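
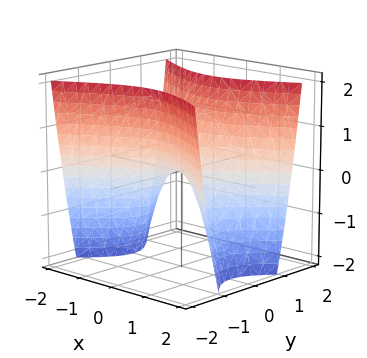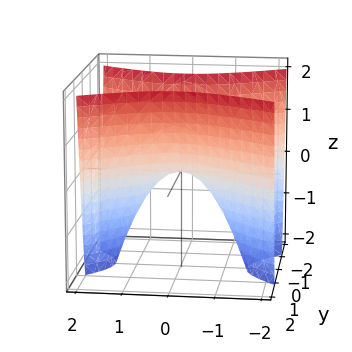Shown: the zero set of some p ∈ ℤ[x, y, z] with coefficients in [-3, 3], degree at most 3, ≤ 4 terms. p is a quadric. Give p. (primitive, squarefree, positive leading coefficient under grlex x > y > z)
1. Degree: a saddle surface; a quadric, so deg p = 2.
2. Symmetries: mirror symmetry y ↦ −y ⇒ only even powers of y; the x ↦ −x reflection is a symmetry, so x appears only in even powers.
3. Reading off the gridlines: it crosses the y-axis at the gridline y = 0; one z-axis crossing is at z = 0; it crosses the x-axis at the gridline x = 0.
4. Solving for integer coefficients yields p as stated.

x^2 - 2*y^2 + z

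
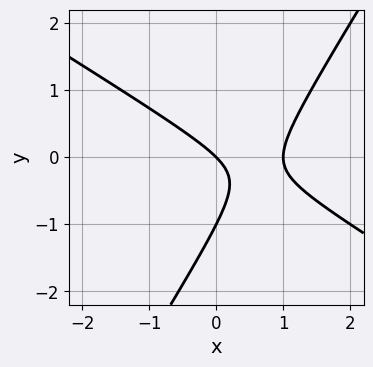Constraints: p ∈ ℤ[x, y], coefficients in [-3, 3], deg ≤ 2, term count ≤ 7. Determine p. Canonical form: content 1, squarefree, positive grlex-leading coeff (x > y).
1. The degree is 2 — no degree-1 curve has this shape.
2. From the axis intercepts and sections: among the integer gridlines, it crosses the x-axis at x ∈ {0, 1}; the y-axis gridline crossings are at y ∈ {-1, 0}.
3. Assembling these constraints gives the stated polynomial.

x^2 + x*y - y^2 - x - y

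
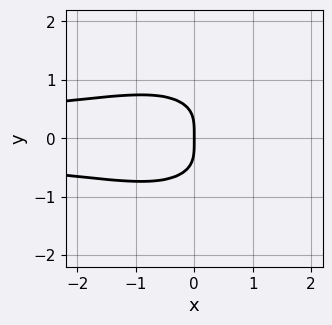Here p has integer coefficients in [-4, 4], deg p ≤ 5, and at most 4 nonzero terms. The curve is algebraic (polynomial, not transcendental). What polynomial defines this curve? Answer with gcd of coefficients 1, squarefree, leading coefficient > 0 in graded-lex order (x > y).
(a) The degree is 4 — a generic line meets the curve in up to 4 points.
(b) Symmetries: mirror symmetry y ↦ −y ⇒ only even powers of y.
(c) Observable constraints: it crosses the x-axis at the gridline x = 0; one y-axis crossing is at y = 0.
(d) Together with the visible shape, these determine p as stated.

2*x^2*y^2 + 3*y^4 + 2*x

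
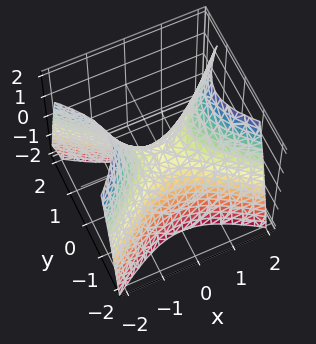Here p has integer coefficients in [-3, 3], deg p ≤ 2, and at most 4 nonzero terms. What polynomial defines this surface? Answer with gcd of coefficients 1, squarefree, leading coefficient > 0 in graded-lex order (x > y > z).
2*x^2 - 3*y^2 - 2*z

1. deg p = 2.
2. Symmetries: the y ↦ −y reflection is a symmetry, so y appears only in even powers; mirror symmetry x ↦ −x ⇒ only even powers of x.
3. Observable constraints: one x-axis crossing is at x = 0; one z-axis crossing is at z = 0.
4. Solving for integer coefficients yields p as stated.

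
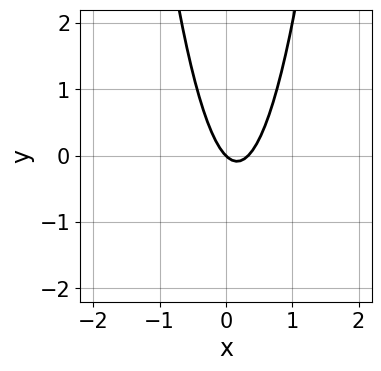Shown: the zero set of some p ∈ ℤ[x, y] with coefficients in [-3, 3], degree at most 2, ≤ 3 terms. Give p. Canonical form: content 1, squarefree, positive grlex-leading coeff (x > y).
3*x^2 - x - y

(a) Degree: the shape is more complex than any degree-1 curve, so deg p = 2.
(b) Reading off the gridlines: it crosses the x-axis at the gridline x = 0; one y-axis crossing is at y = 0.
(c) Putting this together gives p.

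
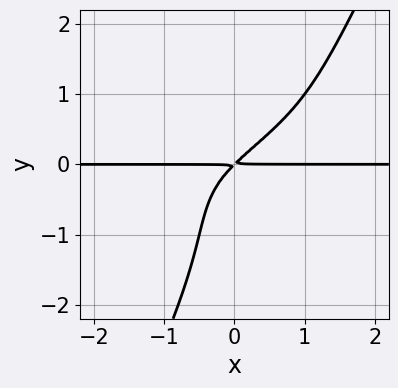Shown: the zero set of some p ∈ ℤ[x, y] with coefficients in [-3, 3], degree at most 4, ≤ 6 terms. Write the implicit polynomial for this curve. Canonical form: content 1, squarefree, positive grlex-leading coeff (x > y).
1. Degree: the shape is more complex than any degree-3 curve, so deg p = 4.
2. Checking where it meets the axes: the visible x-axis segment lies entirely on the curve.
3. Solving for integer coefficients yields p as stated.

2*x*y^3 - y^4 - y^3 + 2*x*y - 2*y^2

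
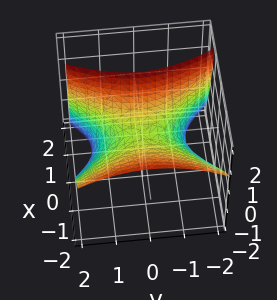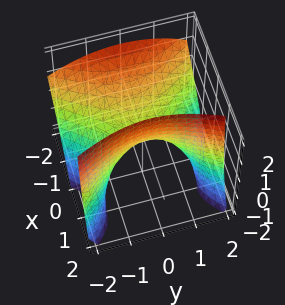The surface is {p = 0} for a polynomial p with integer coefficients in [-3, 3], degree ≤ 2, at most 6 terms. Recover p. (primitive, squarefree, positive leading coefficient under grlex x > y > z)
2*x^2 + 2*x*z - y^2 - 2*z

deg p = 2. The shape is more complex than any degree-1 surface.
From the visible intercepts: it crosses the y-axis at the gridline y = 0; it meets the z-axis at z = 0 (among the integer gridlines); it crosses the x-axis at the gridline x = 0.
The integer polynomial consistent with all of this is the stated p.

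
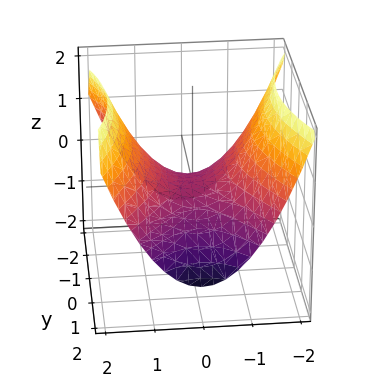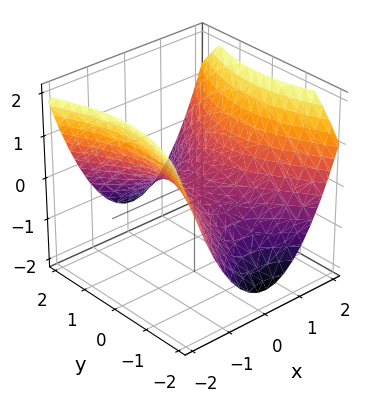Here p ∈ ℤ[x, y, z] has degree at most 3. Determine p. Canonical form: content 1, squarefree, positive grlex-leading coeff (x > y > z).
2*x^2 - y^2 - 3*z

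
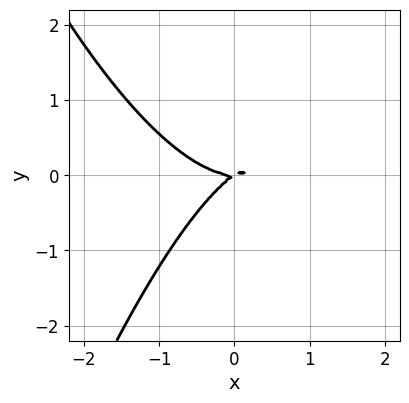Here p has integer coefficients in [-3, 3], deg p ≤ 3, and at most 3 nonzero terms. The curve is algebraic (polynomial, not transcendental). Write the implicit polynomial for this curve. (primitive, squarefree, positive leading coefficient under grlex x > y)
2*x^3 - 2*x*y + 3*y^2

First, the degree is 3 — the shape is more complex than any degree-2 curve.
Next, observable constraints: it meets the x-axis at x = 0 (among the integer gridlines); it crosses the y-axis at the gridline y = 0.
Finally, the integer polynomial consistent with all of this is the stated p.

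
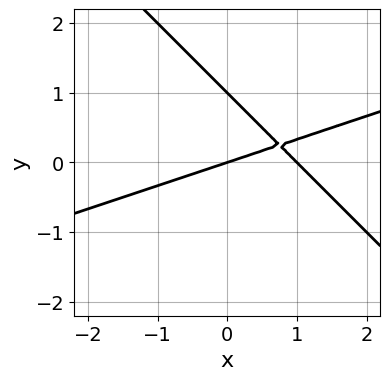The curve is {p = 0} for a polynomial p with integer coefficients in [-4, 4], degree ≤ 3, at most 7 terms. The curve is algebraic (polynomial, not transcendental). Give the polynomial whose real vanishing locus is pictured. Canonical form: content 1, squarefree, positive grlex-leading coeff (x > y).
x^2 - 2*x*y - 3*y^2 - x + 3*y

First, degree: a generic line meets the curve in up to 2 points, so deg p = 2.
Then, observable constraints: among the integer gridlines, it crosses the y-axis at y ∈ {0, 1}; among the integer gridlines, it crosses the x-axis at x ∈ {0, 1}.
Finally, putting this together gives p.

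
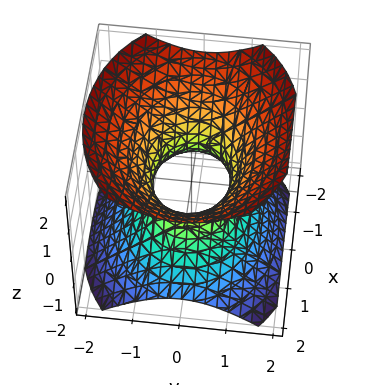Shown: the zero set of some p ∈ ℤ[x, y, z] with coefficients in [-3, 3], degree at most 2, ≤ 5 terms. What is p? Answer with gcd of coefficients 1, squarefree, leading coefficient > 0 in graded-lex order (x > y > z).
The degree is 2 — one connected sheet with a waist; a quadric.
Symmetries: mirror symmetry y ↦ −y ⇒ only even powers of y; mirror symmetry x ↦ −x ⇒ only even powers of x; the z ↦ −z reflection is a symmetry, so z appears only in even powers.
Observable constraints: no z-intercept at any integer in the box; the x-axis gridline crossings are at x ∈ {-1, 1}.
Together with the visible shape, these determine p as stated.

2*x^2 + 3*y^2 - 3*z^2 - 2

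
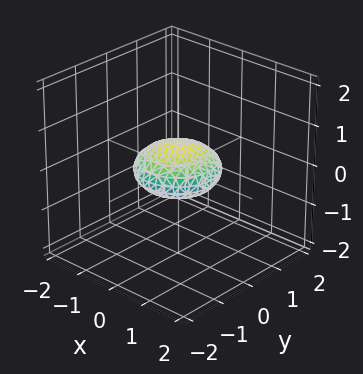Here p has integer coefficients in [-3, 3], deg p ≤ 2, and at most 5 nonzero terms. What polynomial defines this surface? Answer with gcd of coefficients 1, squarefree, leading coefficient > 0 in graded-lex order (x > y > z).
x^2 + y^2 + 3*z^2 - 1

(a) The degree is 2 — a closed, bounded, convex surface; a quadric.
(b) Symmetries: mirror symmetry z ↦ −z ⇒ only even powers of z; the z-axis is an axis of rotation, so x and y enter only as x² + y².
(c) From the visible intercepts: the x-axis gridline crossings are at x ∈ {-1, 1}; the y-axis gridline crossings are at y ∈ {-1, 1}; a circular section at z = 0 has radius exactly 1.
(d) Together with the visible shape, these determine p as stated.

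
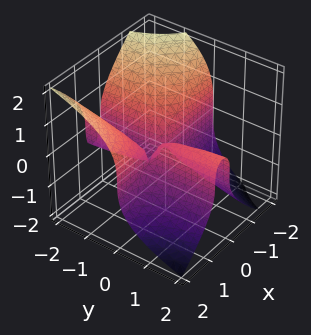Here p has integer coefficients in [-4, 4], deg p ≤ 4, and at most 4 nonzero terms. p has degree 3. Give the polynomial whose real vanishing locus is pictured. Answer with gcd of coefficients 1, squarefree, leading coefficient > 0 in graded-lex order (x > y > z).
First, degree: the shape is more complex than any degree-2 surface, so deg p = 3.
Then, reading off the gridlines: every point of the y-axis in the box is on the surface; every point of the x-axis in the box is on the surface; one z-axis crossing is at z = 0.
Finally, matching integer coefficients to the picture gives p.

3*x^2*y + 2*z^3 - 2*x*y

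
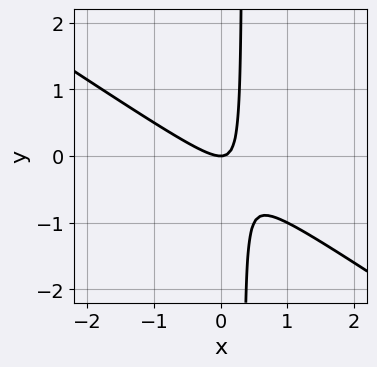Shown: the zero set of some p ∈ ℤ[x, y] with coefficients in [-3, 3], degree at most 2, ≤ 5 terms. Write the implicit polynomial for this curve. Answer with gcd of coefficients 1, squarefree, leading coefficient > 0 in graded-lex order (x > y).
First, deg p = 2.
Next, checking where it meets the axes: it crosses the x-axis at the gridline x = 0; it meets the y-axis at y = 0 (among the integer gridlines).
Finally, the integer polynomial consistent with all of this is the stated p.

2*x^2 + 3*x*y - y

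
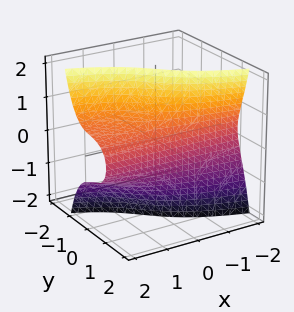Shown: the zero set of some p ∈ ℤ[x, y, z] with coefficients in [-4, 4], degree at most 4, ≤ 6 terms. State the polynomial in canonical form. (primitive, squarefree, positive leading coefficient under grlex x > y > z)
2*x*z^2 + 3*y^3 + 2*y*z^2 + z - 2

(a) The degree is 3 — a generic line meets the surface in up to 3 points.
(b) Reading off the gridlines: it crosses the z-axis at the gridline z = 2; the surface avoids every integer x-axis point in the box.
(c) Solving for integer coefficients yields p as stated.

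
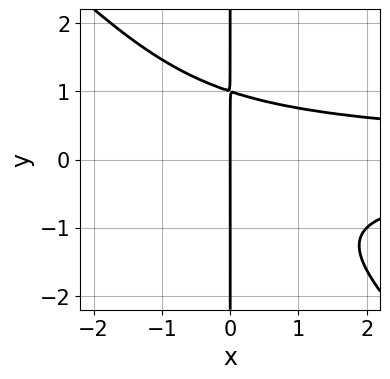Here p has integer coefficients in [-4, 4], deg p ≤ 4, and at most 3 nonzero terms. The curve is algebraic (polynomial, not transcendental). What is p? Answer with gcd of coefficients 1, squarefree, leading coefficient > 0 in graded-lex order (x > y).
1. The degree is 4 — a generic line meets the curve in up to 4 points.
2. From the axis intercepts and sections: the visible y-axis segment lies entirely on the curve; it meets the x-axis at x = 0 (among the integer gridlines).
3. These observations pin down the coefficients.

x^2*y^2 + x*y^3 - x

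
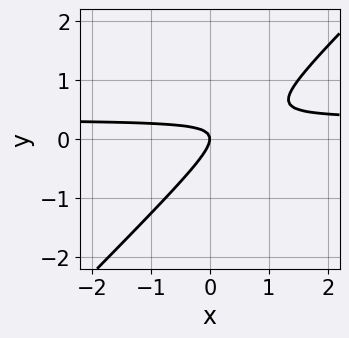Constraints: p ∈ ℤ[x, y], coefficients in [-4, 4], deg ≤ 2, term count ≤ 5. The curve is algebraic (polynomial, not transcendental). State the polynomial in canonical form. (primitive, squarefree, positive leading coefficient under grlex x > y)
3*x*y - 3*y^2 - x

1. Degree: no degree-1 curve has this shape, so deg p = 2.
2. From the axis intercepts and sections: it crosses the y-axis at the gridline y = 0; one x-axis crossing is at x = 0.
3. These observations pin down the coefficients.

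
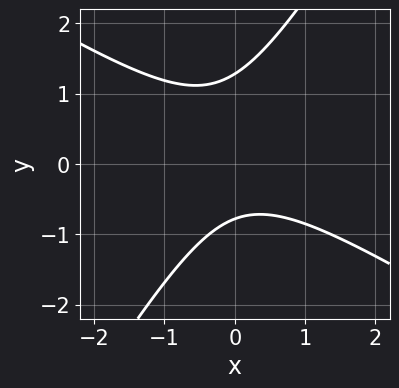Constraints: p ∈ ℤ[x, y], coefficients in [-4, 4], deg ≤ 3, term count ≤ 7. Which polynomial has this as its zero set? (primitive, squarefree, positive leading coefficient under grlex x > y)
1. deg p = 2. The shape is more complex than any degree-1 curve.
2. Against the integer gridlines: it misses every integer gridline on the x-axis.
3. The integer polynomial consistent with all of this is the stated p.

2*x^2 + 2*x*y - 2*y^2 + y + 2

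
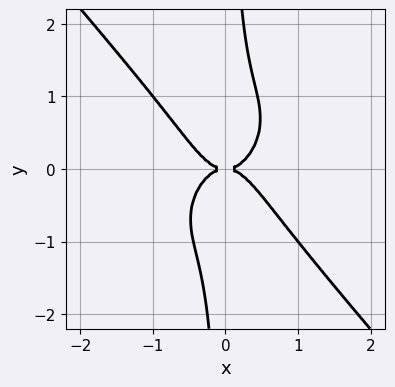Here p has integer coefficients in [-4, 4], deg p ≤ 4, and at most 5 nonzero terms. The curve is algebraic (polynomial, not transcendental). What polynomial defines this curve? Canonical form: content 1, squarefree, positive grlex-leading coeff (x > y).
3*x^4 + 2*x*y^3 - y^2

First, the degree is 4 — the shape is more complex than any degree-3 curve.
Then, against the integer gridlines: it meets the y-axis at y = 0 (among the integer gridlines); it meets the x-axis at x = 0 (among the integer gridlines).
Finally, these observations pin down the coefficients.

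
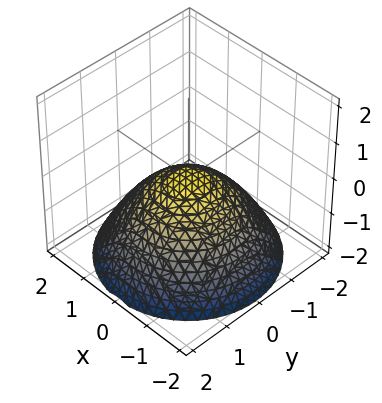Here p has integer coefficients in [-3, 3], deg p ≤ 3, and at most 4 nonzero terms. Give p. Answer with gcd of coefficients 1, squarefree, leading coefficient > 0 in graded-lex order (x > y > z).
deg p = 2. A paraboloid; a quadric.
By symmetry, every cross-section ⟂ z is a circle, so x, y appear only via x² + y².
Against the integer gridlines: it meets the x-axis at x = 0 (among the integer gridlines); one y-axis crossing is at y = 0; one z-axis crossing is at z = 0.
Fitting integer coefficients to these (and the overall shape) gives p.

x^2 + y^2 + 2*z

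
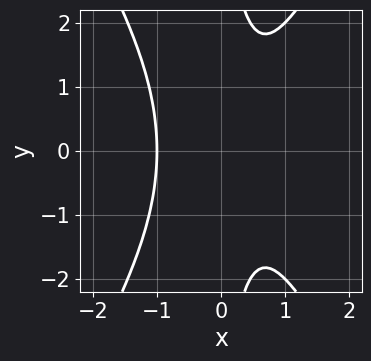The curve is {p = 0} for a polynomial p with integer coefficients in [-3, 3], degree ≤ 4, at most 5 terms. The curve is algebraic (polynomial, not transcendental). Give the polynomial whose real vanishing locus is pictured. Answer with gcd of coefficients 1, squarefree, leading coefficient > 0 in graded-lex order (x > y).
3*x^3 - x*y^2 - x + 2

1. The degree is 3 — the shape is more complex than any degree-2 curve.
2. Symmetries: mirror symmetry y ↦ −y ⇒ only even powers of y.
3. Observable constraints: no y-intercept at any integer in the box; it crosses the x-axis at the gridline x = -1.
4. Together with the visible shape, these determine p as stated.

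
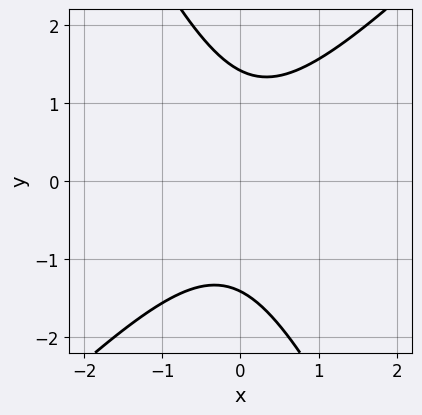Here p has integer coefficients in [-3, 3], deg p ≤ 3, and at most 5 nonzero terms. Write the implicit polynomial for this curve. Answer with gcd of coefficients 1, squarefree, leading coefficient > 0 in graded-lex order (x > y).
1. deg p = 2.
2. From the axis intercepts and sections: no x-intercept at any integer in the box.
3. The integer polynomial consistent with all of this is the stated p.

2*x^2 - x*y - y^2 + 2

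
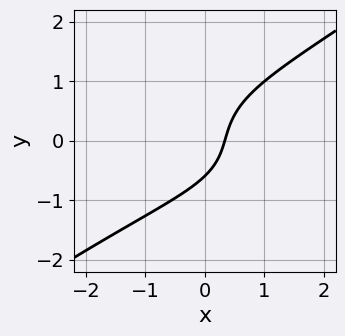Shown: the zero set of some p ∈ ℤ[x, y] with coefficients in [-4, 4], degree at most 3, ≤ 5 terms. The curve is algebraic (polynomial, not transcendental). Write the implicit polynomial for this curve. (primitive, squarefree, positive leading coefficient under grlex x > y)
x^2*y - 2*y^3 + 3*x - y - 1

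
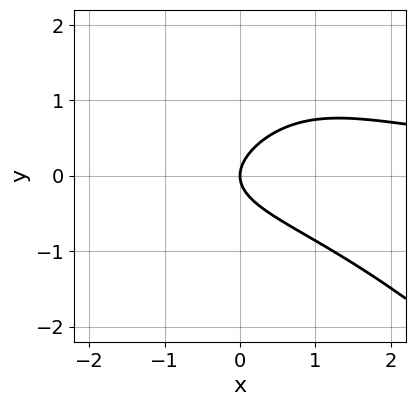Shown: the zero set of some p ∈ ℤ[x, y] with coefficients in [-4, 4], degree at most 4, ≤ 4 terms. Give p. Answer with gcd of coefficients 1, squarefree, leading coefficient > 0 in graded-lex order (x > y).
First, deg p = 3. No degree-2 curve has this shape.
Next, against the integer gridlines: one y-axis crossing is at y = 0; it meets the x-axis at x = 0 (among the integer gridlines).
Finally, putting this together gives p.

x^2*y - y^3 + 3*y^2 - 2*x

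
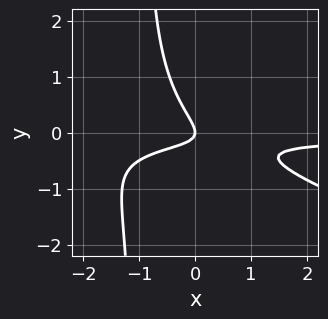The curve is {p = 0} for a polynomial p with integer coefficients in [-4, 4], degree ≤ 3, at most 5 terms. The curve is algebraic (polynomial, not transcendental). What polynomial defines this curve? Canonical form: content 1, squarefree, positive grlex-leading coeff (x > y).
x^2*y + 3*x*y^2 + 3*x*y + 3*y^2 + x

First, the degree is 3 — the shape is more complex than any degree-2 curve.
Next, reading off the gridlines: one y-axis crossing is at y = 0; one x-axis crossing is at x = 0.
Finally, these observations pin down the coefficients.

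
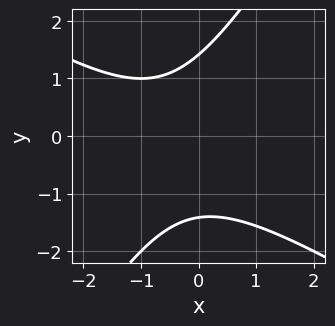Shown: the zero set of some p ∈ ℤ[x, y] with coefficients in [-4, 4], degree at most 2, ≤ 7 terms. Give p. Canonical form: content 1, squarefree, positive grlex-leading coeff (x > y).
The degree is 2 — the shape is more complex than any degree-1 curve.
From the axis intercepts and sections: it misses every integer gridline on the x-axis.
These observations pin down the coefficients.

x^2 + x*y - y^2 + x + 2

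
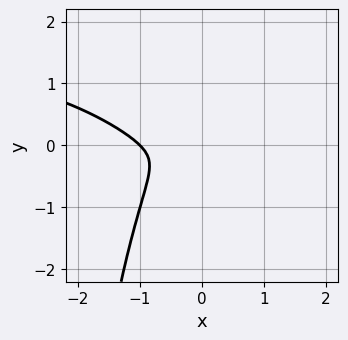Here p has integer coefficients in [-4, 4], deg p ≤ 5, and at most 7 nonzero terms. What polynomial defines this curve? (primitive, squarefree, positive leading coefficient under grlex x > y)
x^3*y - 2*x^3 - x^2*y - 2*x^2 - 2*y^2

The degree is 4 — no degree-3 curve has this shape.
Reading off the gridlines: it meets the x-axis at x = -1 (among the integer gridlines).
Putting this together gives p.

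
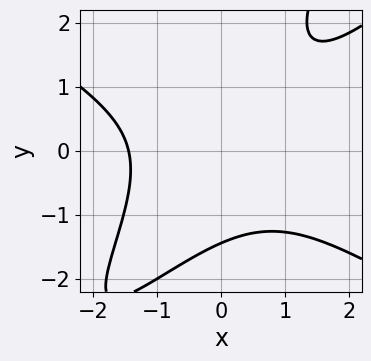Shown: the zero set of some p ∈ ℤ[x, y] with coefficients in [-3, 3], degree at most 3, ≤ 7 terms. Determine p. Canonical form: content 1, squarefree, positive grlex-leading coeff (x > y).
x^3 - 2*x*y^2 + y^3 - x*y + 3

First, degree: the shape is more complex than any degree-2 curve, so deg p = 3.
Finally, matching integer coefficients to the picture gives p.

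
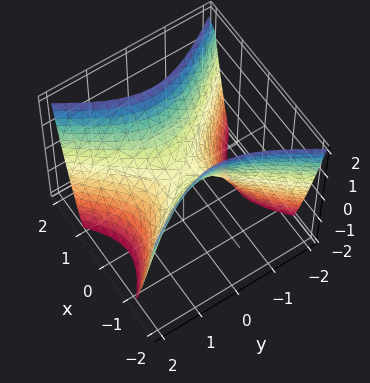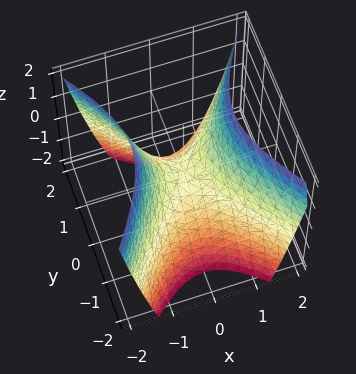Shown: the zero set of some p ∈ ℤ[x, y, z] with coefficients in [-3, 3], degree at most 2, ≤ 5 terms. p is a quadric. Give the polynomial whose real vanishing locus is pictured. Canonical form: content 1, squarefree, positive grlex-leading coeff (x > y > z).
3*x^2 - 2*y^2 - 2*z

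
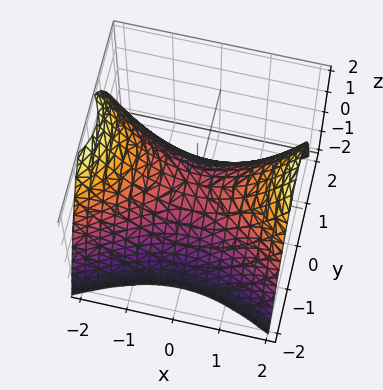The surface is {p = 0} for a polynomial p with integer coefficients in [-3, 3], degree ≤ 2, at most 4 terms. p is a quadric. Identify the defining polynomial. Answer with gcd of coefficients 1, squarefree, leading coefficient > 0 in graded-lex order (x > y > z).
x^2 - 2*y^2 - 2*z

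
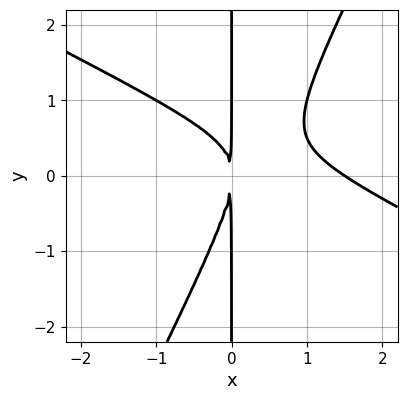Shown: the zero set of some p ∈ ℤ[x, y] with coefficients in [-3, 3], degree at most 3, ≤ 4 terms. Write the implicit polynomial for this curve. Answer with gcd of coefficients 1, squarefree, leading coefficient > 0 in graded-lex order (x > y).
(a) Degree: no degree-2 curve has this shape, so deg p = 3.
(b) Against the integer gridlines: the visible y-axis segment lies entirely on the curve.
(c) Assembling these constraints gives the stated polynomial.

2*x^3 + 3*x^2*y - 2*x*y^2 - 3*x^2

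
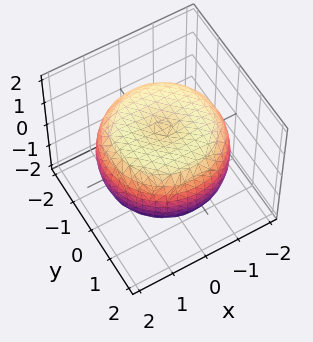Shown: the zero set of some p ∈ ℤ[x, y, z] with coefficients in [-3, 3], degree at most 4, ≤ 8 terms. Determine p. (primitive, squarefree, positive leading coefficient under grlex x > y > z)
x^4 + 2*x^2*y^2 + y^4 - 2*x^2 - 2*y^2 + 3*z^2 - 3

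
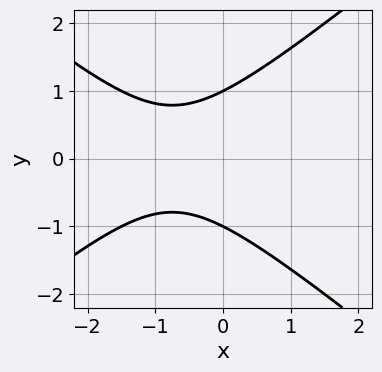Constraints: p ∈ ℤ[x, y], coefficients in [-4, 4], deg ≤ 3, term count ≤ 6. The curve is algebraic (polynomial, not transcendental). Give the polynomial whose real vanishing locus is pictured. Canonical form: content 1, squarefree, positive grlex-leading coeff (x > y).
1. The degree is 2 — a generic line meets the curve in up to 2 points.
2. Symmetries: it's symmetric under y → −y, forcing even powers of y.
3. Against the integer gridlines: among the integer gridlines, it crosses the y-axis at y ∈ {-1, 1}; no x-intercept at any integer in the box.
4. Together with the visible shape, these determine p as stated.

2*x^2 - 3*y^2 + 3*x + 3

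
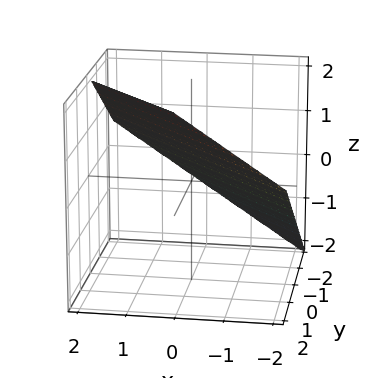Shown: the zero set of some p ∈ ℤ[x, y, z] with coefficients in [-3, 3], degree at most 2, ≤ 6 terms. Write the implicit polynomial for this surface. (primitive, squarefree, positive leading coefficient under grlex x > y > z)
1. The degree is 1 — every cross-section is a straight line — this is a plane.
2. Reading off the gridlines: one y-axis crossing is at y = -1; one x-axis crossing is at x = -1.
3. Putting this together gives p.

2*x + 2*y - 3*z + 2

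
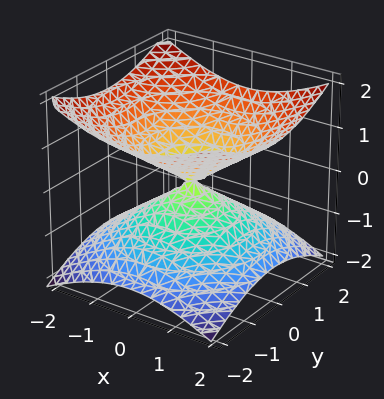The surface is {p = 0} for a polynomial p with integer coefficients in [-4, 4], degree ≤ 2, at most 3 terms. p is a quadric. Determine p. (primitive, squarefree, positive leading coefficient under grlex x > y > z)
x^2 + y^2 - 2*z^2

deg p = 2.
Symmetry: every cross-section ⟂ z is a circle, so x, y appear only via x² + y²; the z ↦ −z reflection is a symmetry, so z appears only in even powers.
Observable constraints: it crosses the z-axis at the gridline z = 0; a circular section at z = 1 has radius between 1 and 2; one x-axis crossing is at x = 0; it meets the y-axis at y = 0 (among the integer gridlines).
Assembling these constraints gives the stated polynomial.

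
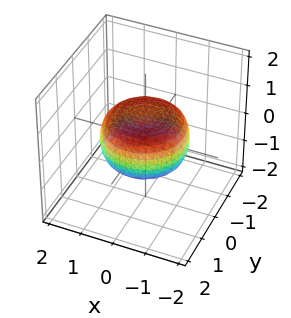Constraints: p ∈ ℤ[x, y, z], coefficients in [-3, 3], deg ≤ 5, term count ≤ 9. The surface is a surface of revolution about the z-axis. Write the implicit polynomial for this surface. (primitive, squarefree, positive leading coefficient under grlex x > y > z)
(a) Degree: no degree-3 surface has this shape, so deg p = 4.
(b) By symmetry, every cross-section ⟂ z is a circle, so x, y appear only via x² + y².
(c) Observable constraints: a circular section at z = 0 has radius between 1 and 2.
(d) Matching integer coefficients to the picture gives p.

x^4 + 2*x^2*y^2 + y^4 - x^2 - y^2 + 2*z^2 - 1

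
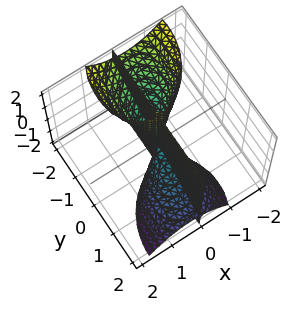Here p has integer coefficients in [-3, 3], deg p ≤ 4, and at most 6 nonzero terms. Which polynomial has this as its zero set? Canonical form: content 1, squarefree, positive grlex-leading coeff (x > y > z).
3*x^3 - x^2*y + 2*x*y^2 + 3*x*y*z

1. There are 2 components. Treating them together as one polynomial.
2. deg p = 3. The shape is more complex than any degree-2 surface.
3. Against the integer gridlines: one x-axis crossing is at x = 0; the visible y-axis segment lies entirely on the surface.
4. Assembling these constraints gives the stated polynomial. Check: (0, 0, -2) on the z-axis lies on the surface, and p(0, 0, -2) = 0. ✓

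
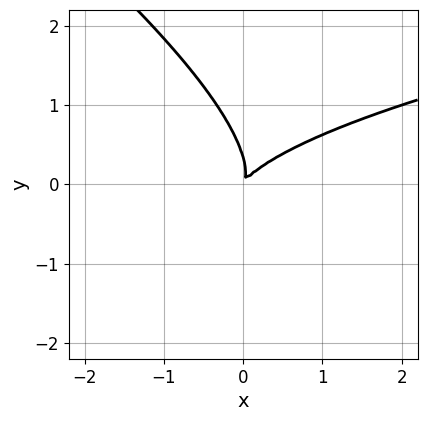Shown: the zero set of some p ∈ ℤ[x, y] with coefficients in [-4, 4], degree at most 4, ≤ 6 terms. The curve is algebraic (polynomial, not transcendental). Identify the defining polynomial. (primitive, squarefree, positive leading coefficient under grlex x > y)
2*x*y^2 + 3*y^3 - 3*x^2 + 3*x*y - y^2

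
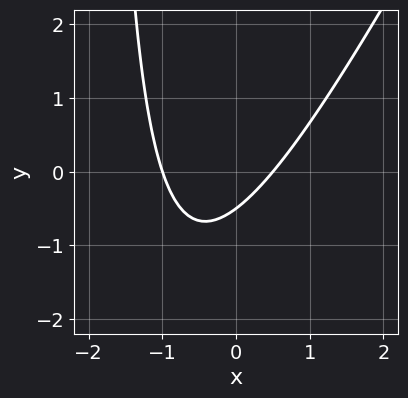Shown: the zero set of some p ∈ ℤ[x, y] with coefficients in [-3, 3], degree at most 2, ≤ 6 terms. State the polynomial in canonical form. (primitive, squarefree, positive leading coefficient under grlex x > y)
2*x^2 - x*y + x - 2*y - 1

1. Degree: the shape is more complex than any degree-1 curve, so deg p = 2.
2. Reading off the gridlines: it crosses the x-axis at the gridline x = -1.
3. Fitting integer coefficients to these (and the overall shape) gives p.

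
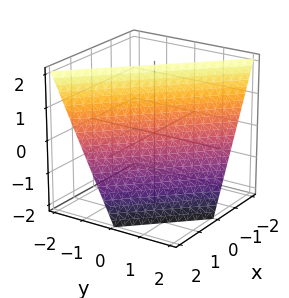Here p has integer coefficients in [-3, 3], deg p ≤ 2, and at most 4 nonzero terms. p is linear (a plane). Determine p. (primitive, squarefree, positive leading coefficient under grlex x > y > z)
deg p = 1. The surface is flat (a plane).
Reading off the gridlines: it crosses the x-axis at the gridline x = 1; one y-axis crossing is at y = 1; it meets the z-axis at z = 2 (among the integer gridlines).
Together with the visible shape, these determine p as stated.

2*x + 2*y + z - 2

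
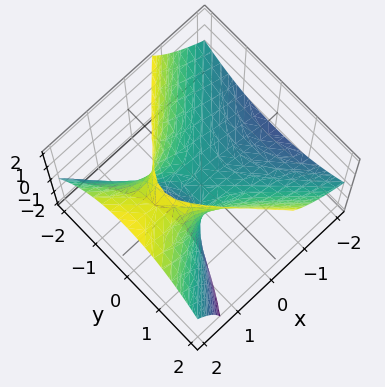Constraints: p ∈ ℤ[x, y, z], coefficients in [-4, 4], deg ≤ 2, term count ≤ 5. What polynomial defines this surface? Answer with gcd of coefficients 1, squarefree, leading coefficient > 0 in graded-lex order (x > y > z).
(a) Degree: the shape is more complex than any degree-1 surface, so deg p = 2.
(b) From the axis intercepts and sections: one y-axis crossing is at y = 0; it crosses the z-axis at the gridline z = 0; it meets the x-axis at x = 0 (among the integer gridlines).
(c) Solving for integer coefficients yields p as stated.

2*x^2 - 3*x*z - 2*y^2 + 2*z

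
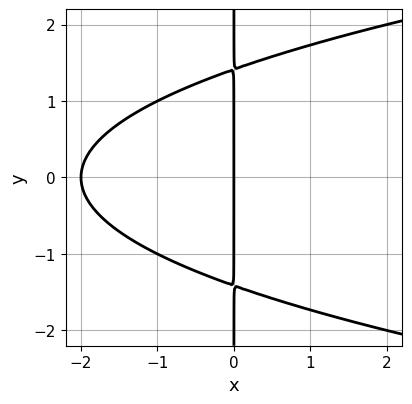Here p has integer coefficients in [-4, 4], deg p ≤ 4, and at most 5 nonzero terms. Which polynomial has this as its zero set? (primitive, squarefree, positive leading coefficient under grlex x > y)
x*y^2 - x^2 - 2*x

(a) deg p = 3.
(b) Symmetries: it's symmetric under y → −y, forcing even powers of y.
(c) Against the integer gridlines: among the integer gridlines, it crosses the x-axis at x ∈ {-2, 0}; every point of the y-axis in the box is on the curve.
(d) These observations pin down the coefficients.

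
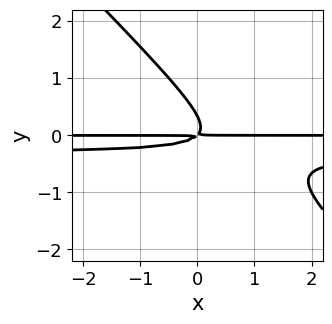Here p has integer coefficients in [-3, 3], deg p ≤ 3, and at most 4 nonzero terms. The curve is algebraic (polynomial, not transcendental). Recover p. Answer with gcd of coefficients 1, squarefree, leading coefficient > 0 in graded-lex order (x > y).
1. The degree is 3 — a generic line meets the curve in up to 3 points.
2. Checking where it meets the axes: every point of the x-axis in the box is on the curve.
3. These observations pin down the coefficients.

3*x*y^2 + 3*y^3 + x*y - y^2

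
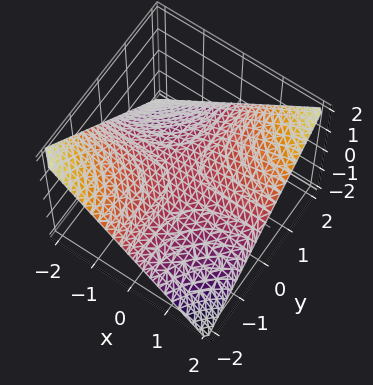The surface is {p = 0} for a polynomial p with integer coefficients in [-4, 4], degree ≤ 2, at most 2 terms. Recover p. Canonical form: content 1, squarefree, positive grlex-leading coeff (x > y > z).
x*y - 2*z

(a) Degree: a saddle surface; a quadric, so deg p = 2.
(b) Against the integer gridlines: every point of the y-axis in the box is on the surface; the visible x-axis segment lies entirely on the surface.
(c) These observations pin down the coefficients.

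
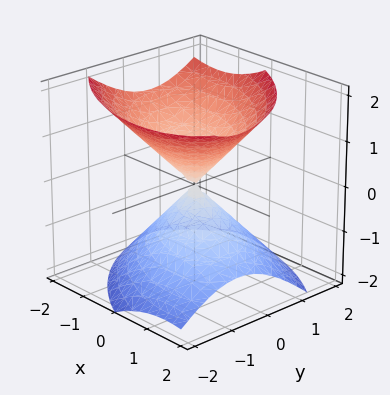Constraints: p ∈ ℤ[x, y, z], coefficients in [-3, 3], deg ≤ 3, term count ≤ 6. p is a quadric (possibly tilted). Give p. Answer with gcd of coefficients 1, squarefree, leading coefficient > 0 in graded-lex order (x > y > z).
2*x^2 + 2*x*y + x*z + 3*y^2 - 3*z^2

1. There are 2 components. They look like related sheets of one shape, so recover p as a whole.
2. The degree is 2 — the shape is more complex than any degree-1 surface.
3. From the visible intercepts: it meets the y-axis at y = 0 (among the integer gridlines); it meets the z-axis at z = 0 (among the integer gridlines); it meets the x-axis at x = 0 (among the integer gridlines).
4. Putting this together gives p.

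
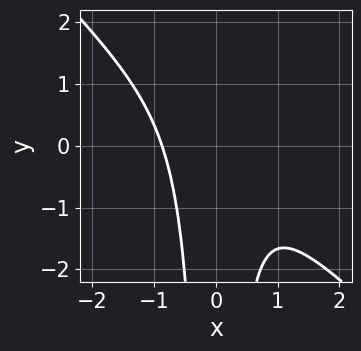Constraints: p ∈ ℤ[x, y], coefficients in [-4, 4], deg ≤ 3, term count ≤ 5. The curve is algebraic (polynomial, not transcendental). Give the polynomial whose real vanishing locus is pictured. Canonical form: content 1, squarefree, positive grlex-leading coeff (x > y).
3*x^3 + 3*x^2*y + 2

(a) The degree is 3 — no degree-2 curve has this shape.
(b) Checking where it meets the axes: it misses every integer gridline on the y-axis.
(c) Assembling these constraints gives the stated polynomial.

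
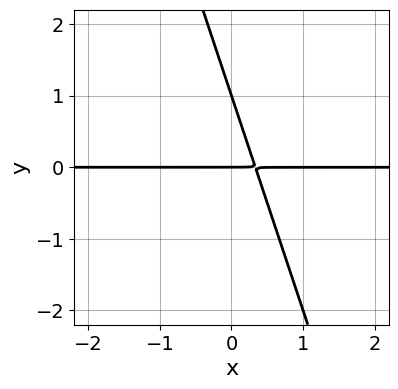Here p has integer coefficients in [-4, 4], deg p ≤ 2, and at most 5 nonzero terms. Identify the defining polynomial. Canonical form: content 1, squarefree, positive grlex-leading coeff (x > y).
3*x*y + y^2 - y

(a) deg p = 2.
(b) From the visible intercepts: the y-axis gridline crossings are at y ∈ {0, 1}; the visible x-axis segment lies entirely on the curve.
(c) Together with the visible shape, these determine p as stated.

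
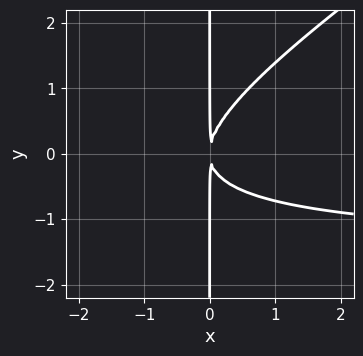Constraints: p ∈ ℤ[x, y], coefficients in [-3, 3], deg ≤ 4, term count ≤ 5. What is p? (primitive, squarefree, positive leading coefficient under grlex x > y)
1. The degree is 3 — a generic line meets the curve in up to 3 points.
2. Checking where it meets the axes: every point of the y-axis in the box is on the curve.
3. Assembling these constraints gives the stated polynomial.

2*x^2*y - 3*x*y^2 + 3*x^2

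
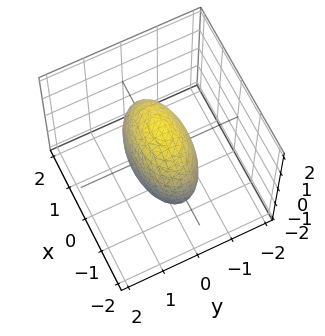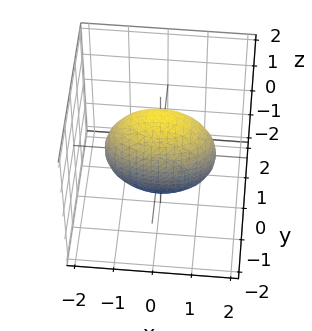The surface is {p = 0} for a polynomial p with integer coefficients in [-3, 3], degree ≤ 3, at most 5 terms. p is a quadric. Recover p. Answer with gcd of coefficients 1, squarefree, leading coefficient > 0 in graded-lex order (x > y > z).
x^2 + 3*y^2 + z^2 - 2

First, the degree is 2 — a closed, bounded, convex surface; a quadric.
Then, symmetries: it's symmetric under y → −y, forcing even powers of y; the z ↦ −z reflection is a symmetry, so z appears only in even powers; the x ↦ −x reflection is a symmetry, so x appears only in even powers.
Finally, putting this together gives p.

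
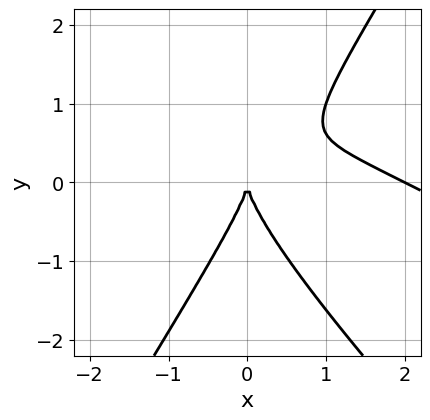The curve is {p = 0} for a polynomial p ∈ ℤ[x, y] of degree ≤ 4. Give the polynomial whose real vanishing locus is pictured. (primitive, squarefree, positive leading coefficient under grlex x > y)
x^3 + 2*x^2*y - y^3 - 2*x^2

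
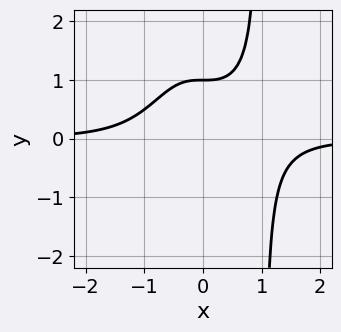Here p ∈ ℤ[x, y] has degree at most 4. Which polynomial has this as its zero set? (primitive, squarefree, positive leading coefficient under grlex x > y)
First, degree: no degree-3 curve has this shape, so deg p = 4.
Then, reading off the gridlines: the curve avoids every integer x-axis point in the box; one y-axis crossing is at y = 1.
Finally, putting this together gives p.

x^3*y - y + 1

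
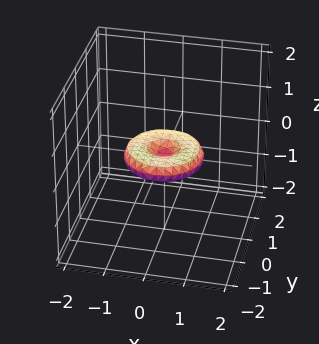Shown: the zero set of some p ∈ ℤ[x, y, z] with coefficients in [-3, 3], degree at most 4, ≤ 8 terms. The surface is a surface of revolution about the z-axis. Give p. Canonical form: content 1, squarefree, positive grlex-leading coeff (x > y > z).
x^4 + 2*x^2*y^2 + y^4 - x^2 - y^2 + 3*z^2

deg p = 4. No degree-3 surface has this shape.
By symmetry, the surface is invariant under rotation about z: p = q(x² + y², z).
Observable constraints: among the integer gridlines, it crosses the x-axis at x ∈ {-1, 0, 1}; the y-axis gridline crossings are at y ∈ {-1, 0, 1}; a circular section at z = 0 has radius exactly 1.
Fitting integer coefficients to these (and the overall shape) gives p.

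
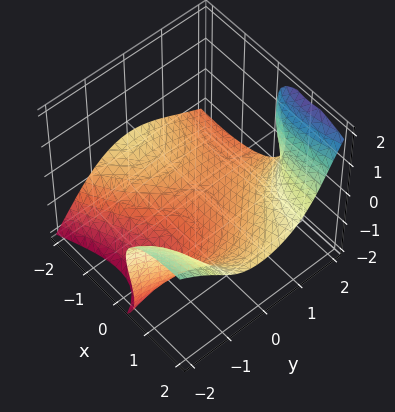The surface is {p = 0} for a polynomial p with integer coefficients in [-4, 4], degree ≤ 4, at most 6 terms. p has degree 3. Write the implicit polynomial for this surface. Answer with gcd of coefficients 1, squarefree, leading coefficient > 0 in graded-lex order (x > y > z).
x^2*z - x*y^2 - y*z^2 + z^3 + 2

Degree: a generic line meets the surface in up to 3 points, so deg p = 3.
Observable constraints: the surface avoids every integer y-axis point in the box; the surface avoids every integer x-axis point in the box.
These observations pin down the coefficients.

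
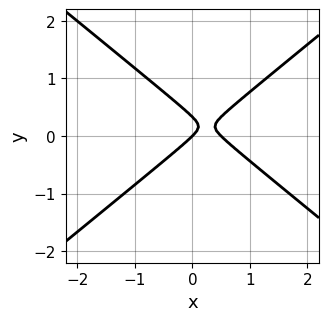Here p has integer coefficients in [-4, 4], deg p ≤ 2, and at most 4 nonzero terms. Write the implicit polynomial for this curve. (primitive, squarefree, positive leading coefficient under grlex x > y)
1. deg p = 2. A generic line meets the curve in up to 2 points.
2. Observable constraints: one y-axis crossing is at y = 0; it meets the x-axis at x = 0 (among the integer gridlines).
3. Matching integer coefficients to the picture gives p.

2*x^2 - 3*y^2 - x + y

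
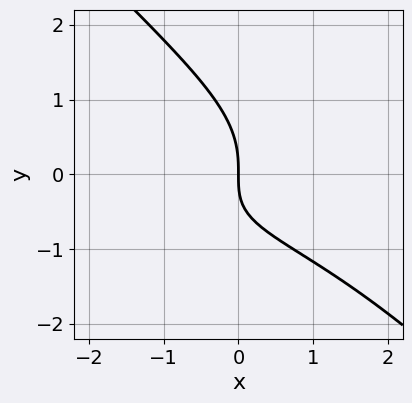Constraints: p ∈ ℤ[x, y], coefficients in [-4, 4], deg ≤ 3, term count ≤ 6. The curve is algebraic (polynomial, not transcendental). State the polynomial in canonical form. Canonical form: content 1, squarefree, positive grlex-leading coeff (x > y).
x^2*y - x*y^2 - 2*y^3 - 2*x*y - 3*x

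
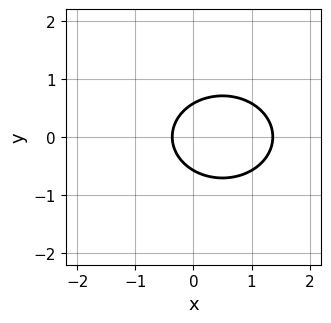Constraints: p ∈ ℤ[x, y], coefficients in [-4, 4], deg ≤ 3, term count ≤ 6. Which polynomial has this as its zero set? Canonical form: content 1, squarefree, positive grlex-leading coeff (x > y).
2*x^2 + 3*y^2 - 2*x - 1

1. deg p = 2.
2. Symmetries: the y ↦ −y reflection is a symmetry, so y appears only in even powers.
3. Putting this together gives p.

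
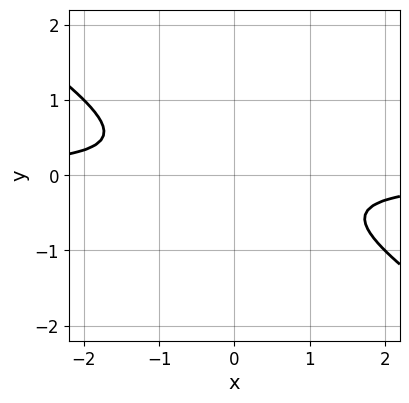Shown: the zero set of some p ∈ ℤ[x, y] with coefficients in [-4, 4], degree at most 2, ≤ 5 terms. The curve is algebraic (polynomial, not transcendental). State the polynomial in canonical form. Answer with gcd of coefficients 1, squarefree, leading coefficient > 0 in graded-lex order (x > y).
(a) deg p = 2.
(b) Checking where it meets the axes: it misses every integer gridline on the y-axis; it misses every integer gridline on the x-axis.
(c) Assembling these constraints gives the stated polynomial.

2*x*y + 3*y^2 + 1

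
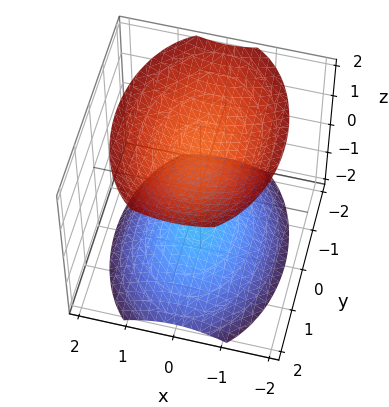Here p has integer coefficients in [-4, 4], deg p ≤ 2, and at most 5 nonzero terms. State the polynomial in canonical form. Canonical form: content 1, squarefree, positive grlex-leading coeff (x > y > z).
There are 2 components. They look like related sheets of one shape, so recover p as a whole.
Degree: two separate bowl-shaped sheets opening away from each other; a quadric, so deg p = 2.
Symmetries: mirror symmetry y ↦ −y ⇒ only even powers of y; the z ↦ −z reflection is a symmetry, so z appears only in even powers; it's symmetric under x → −x, forcing even powers of x.
From the axis intercepts and sections: it misses every integer gridline on the y-axis; the surface avoids every integer x-axis point in the box.
Assembling these constraints gives the stated polynomial.

2*x^2 + y^2 - 2*z^2 + 3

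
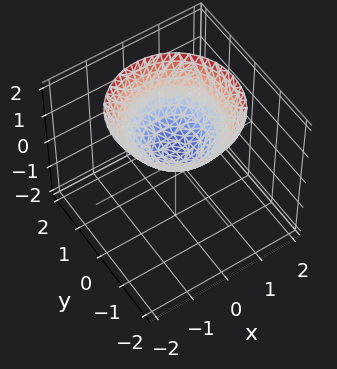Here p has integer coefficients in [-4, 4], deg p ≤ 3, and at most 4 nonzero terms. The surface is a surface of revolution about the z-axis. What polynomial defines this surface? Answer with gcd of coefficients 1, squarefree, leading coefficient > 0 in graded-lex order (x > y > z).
2*x^2 + 2*y^2 - 3*z + 1

First, the degree is 2 — a generic line meets the surface in up to 2 points.
Next, symmetries: rotational symmetry about the z-axis ⇒ p depends on x, y only through x² + y².
Next, from the axis intercepts and sections: it misses every integer gridline on the x-axis; the surface avoids every integer y-axis point in the box.
Finally, assembling these constraints gives the stated polynomial.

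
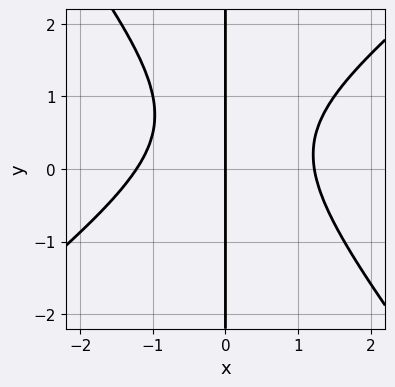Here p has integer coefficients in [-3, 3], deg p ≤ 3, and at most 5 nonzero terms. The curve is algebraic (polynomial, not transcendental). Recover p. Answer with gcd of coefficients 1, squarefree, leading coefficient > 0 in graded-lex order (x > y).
1. deg p = 3.
2. Reading off the gridlines: one x-axis crossing is at x = 0; the visible y-axis segment lies entirely on the curve.
3. The integer polynomial consistent with all of this is the stated p.

2*x^3 - x^2*y - 2*x*y^2 + 2*x*y - 3*x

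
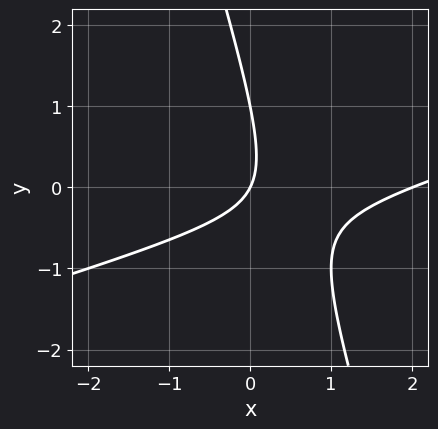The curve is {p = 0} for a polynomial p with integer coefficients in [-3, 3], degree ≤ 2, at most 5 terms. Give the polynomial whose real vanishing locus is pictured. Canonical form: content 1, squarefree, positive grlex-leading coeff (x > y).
First, the degree is 2 — no degree-1 curve has this shape.
Next, from the visible intercepts: among the integer gridlines, it crosses the x-axis at x ∈ {0, 2}; among the integer gridlines, it crosses the y-axis at y ∈ {0, 1}.
Finally, fitting integer coefficients to these (and the overall shape) gives p.

x^2 - 3*x*y - y^2 - 2*x + y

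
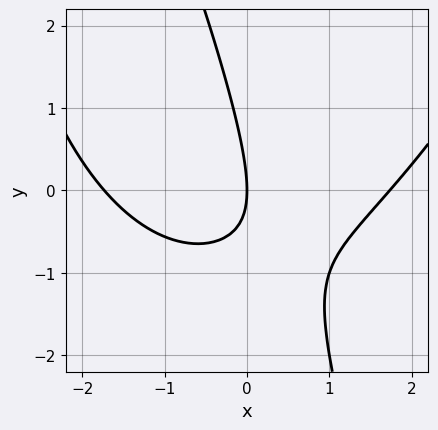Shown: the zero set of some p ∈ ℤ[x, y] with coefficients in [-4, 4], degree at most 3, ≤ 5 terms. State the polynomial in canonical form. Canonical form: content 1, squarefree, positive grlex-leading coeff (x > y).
x^3 - 3*x*y - y^2 - 3*x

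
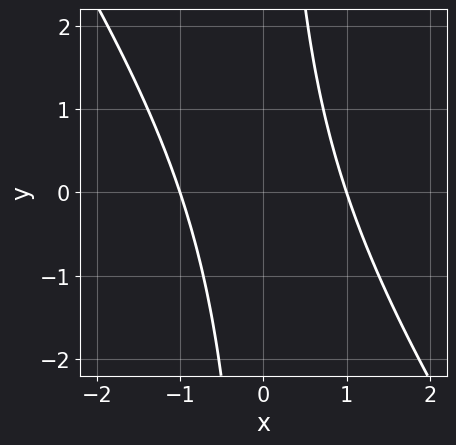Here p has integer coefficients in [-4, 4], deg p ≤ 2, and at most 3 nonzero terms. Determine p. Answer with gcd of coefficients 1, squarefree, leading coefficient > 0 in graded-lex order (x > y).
3*x^2 + 2*x*y - 3

The degree is 2 — a generic line meets the curve in up to 2 points.
Against the integer gridlines: among the integer gridlines, it crosses the x-axis at x ∈ {-1, 1}; no y-intercept at any integer in the box.
Together with the visible shape, these determine p as stated.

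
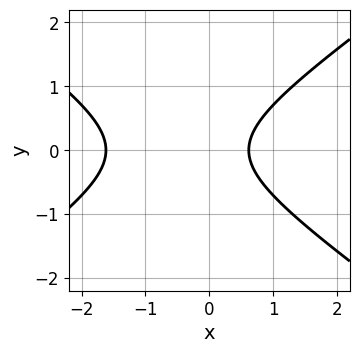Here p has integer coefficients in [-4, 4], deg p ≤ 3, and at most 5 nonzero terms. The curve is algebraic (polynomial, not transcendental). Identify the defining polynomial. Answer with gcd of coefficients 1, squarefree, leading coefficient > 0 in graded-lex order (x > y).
1. The degree is 2 — a generic line meets the curve in up to 2 points.
2. Symmetries: mirror symmetry y ↦ −y ⇒ only even powers of y.
3. Against the integer gridlines: no y-intercept at any integer in the box.
4. Assembling these constraints gives the stated polynomial.

x^2 - 2*y^2 + x - 1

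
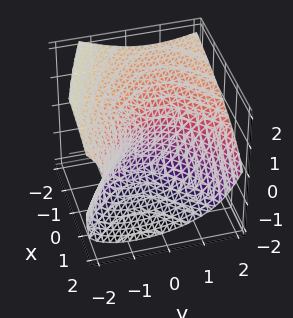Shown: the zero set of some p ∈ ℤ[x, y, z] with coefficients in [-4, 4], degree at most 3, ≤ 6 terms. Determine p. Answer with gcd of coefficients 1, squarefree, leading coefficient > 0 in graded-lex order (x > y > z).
(a) Degree: a generic line meets the surface in up to 3 points, so deg p = 3.
(b) From the axis intercepts and sections: it crosses the x-axis at the gridline x = 0; one z-axis crossing is at z = 0.
(c) These observations pin down the coefficients.

z^3 - y^2 + y*z + 2*x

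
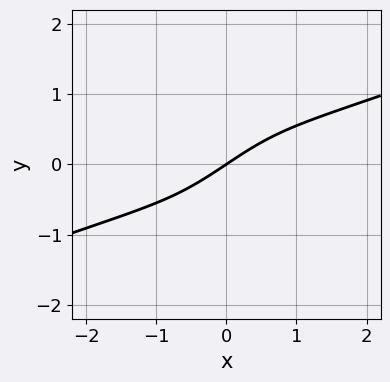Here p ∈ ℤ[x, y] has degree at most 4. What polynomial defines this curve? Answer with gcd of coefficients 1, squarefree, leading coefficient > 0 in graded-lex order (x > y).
x^3 - 3*x^2*y + x*y^2 + 2*x - 3*y

deg p = 3. A generic line meets the curve in up to 3 points.
From the visible intercepts: it meets the y-axis at y = 0 (among the integer gridlines); one x-axis crossing is at x = 0.
Fitting integer coefficients to these (and the overall shape) gives p.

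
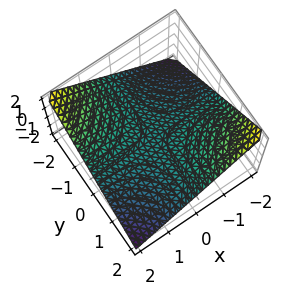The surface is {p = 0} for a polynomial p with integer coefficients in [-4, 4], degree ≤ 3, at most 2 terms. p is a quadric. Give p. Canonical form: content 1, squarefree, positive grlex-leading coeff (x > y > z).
(a) The degree is 2 — a hyperbolic paraboloid; a quadric.
(b) Observable constraints: it crosses the z-axis at the gridline z = 0; every point of the x-axis in the box is on the surface; every point of the y-axis in the box is on the surface.
(c) Matching integer coefficients to the picture gives p.

x*y + 2*z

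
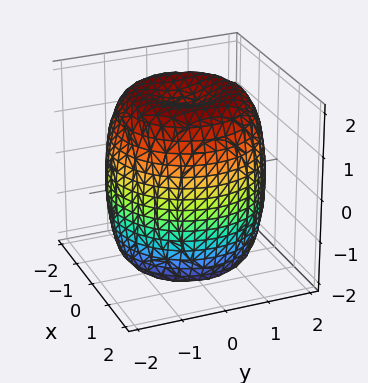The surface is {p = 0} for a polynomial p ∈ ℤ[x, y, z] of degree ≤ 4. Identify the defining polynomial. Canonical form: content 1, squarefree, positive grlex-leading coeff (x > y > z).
x^4 + 2*x^2*y^2 + y^4 - 2*x^2 - 2*y^2 + z^2 - 3

1. Degree: a generic line meets the surface in up to 4 points, so deg p = 4.
2. Symmetry: the surface is invariant under rotation about z: p = q(x² + y², z).
3. Observable constraints: a circular section at z = 0 has radius between 1 and 2.
4. These observations pin down the coefficients.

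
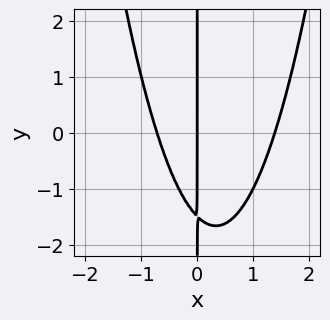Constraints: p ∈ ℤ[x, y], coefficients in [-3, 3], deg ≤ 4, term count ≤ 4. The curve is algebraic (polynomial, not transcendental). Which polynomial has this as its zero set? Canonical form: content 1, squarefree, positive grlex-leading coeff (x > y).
3*x^3 - 2*x^2 - 2*x*y - 3*x

The degree is 3 — the shape is more complex than any degree-2 curve.
From the axis intercepts and sections: every point of the y-axis in the box is on the curve; it crosses the x-axis at the gridline x = 0.
Putting this together gives p.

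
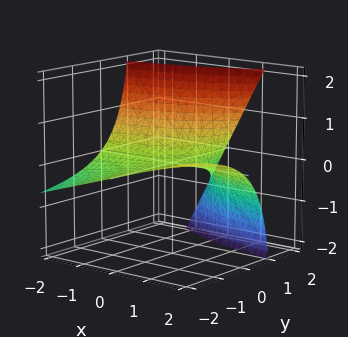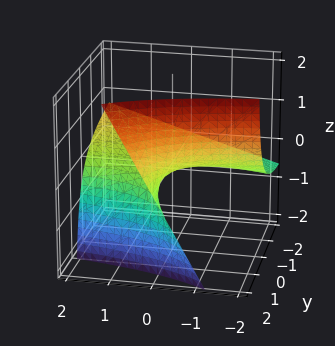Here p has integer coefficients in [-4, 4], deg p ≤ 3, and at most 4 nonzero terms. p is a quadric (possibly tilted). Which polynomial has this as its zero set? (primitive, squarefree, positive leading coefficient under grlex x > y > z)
x*y - 2*y*z + 3*z

First, deg p = 2. A generic line meets the surface in up to 2 points.
Next, from the axis intercepts and sections: every point of the y-axis in the box is on the surface; the visible x-axis segment lies entirely on the surface.
Finally, the integer polynomial consistent with all of this is the stated p.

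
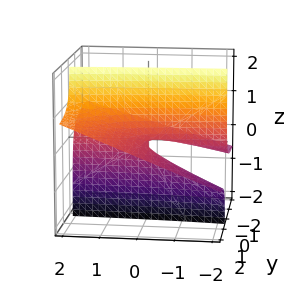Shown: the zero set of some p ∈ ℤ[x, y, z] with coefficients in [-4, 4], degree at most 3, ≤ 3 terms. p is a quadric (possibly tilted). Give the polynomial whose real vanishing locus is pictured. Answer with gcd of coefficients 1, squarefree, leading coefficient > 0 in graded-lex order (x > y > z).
x*y - 3*y*z + z

First, the degree is 2 — the shape is more complex than any degree-1 surface.
Next, from the axis intercepts and sections: the visible x-axis segment lies entirely on the surface; the visible y-axis segment lies entirely on the surface; one z-axis crossing is at z = 0.
Finally, putting this together gives p.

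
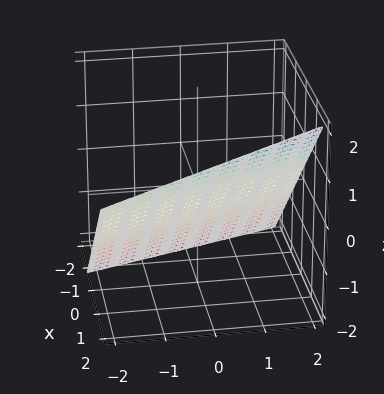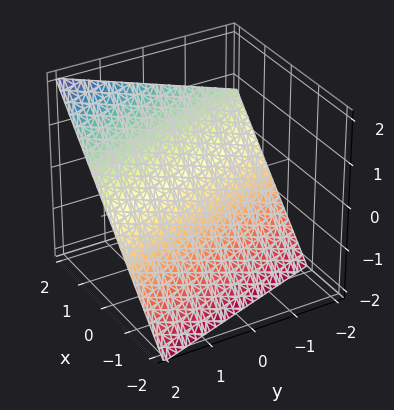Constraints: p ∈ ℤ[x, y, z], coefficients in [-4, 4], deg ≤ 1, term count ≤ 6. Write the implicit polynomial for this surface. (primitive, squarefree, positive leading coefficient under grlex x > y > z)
(a) deg p = 1. The surface is flat (a plane).
(b) Reading off the gridlines: it meets the y-axis at y = 2 (among the integer gridlines).
(c) Putting this together gives p.

3*x + y - 3*z - 2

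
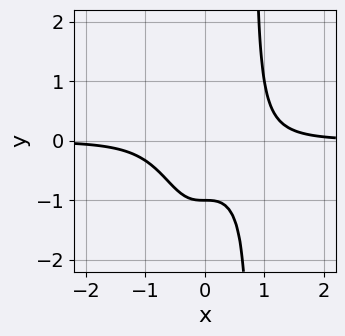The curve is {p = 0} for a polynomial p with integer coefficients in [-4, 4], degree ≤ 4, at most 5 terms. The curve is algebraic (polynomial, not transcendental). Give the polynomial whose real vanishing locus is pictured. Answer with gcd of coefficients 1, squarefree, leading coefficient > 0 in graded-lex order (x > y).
1. The degree is 4 — no degree-3 curve has this shape.
2. Checking where it meets the axes: it misses every integer gridline on the x-axis; one y-axis crossing is at y = -1.
3. Matching integer coefficients to the picture gives p.

2*x^3*y - y - 1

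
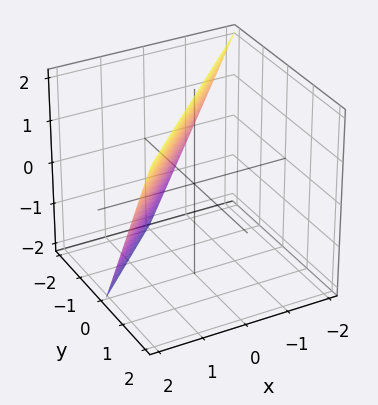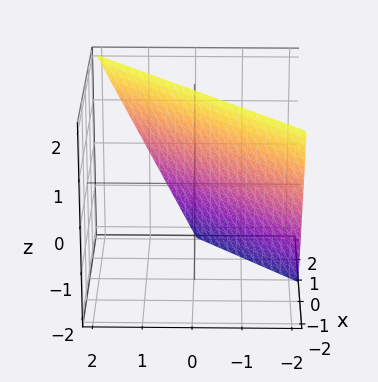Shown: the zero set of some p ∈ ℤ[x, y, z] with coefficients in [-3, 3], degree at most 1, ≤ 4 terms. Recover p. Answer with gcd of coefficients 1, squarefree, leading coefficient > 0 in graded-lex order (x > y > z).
2*x - 2*y + z - 2

(a) deg p = 1. The surface is flat (a plane).
(b) Observable constraints: it crosses the z-axis at the gridline z = 2; it meets the y-axis at y = -1 (among the integer gridlines); one x-axis crossing is at x = 1.
(c) Together with the visible shape, these determine p as stated.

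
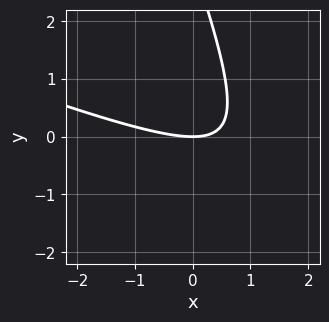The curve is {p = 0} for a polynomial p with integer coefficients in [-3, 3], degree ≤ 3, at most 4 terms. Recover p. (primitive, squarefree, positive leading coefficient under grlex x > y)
1. deg p = 2. No degree-1 curve has this shape.
2. From the axis intercepts and sections: it crosses the x-axis at the gridline x = 0; it crosses the y-axis at the gridline y = 0.
3. Putting this together gives p.

x^2 + 3*x*y + y^2 - 3*y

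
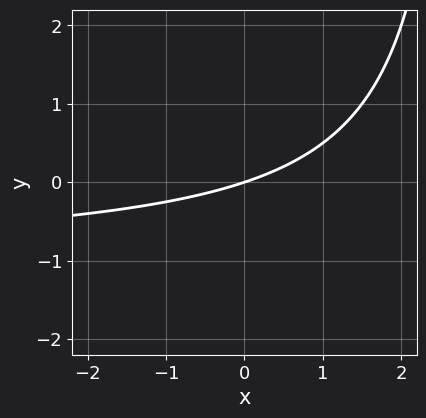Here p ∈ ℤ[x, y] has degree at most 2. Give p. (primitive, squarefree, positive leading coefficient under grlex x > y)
(a) deg p = 2. No degree-1 curve has this shape.
(b) From the axis intercepts and sections: it meets the y-axis at y = 0 (among the integer gridlines); it meets the x-axis at x = 0 (among the integer gridlines).
(c) Matching integer coefficients to the picture gives p.

x*y + x - 3*y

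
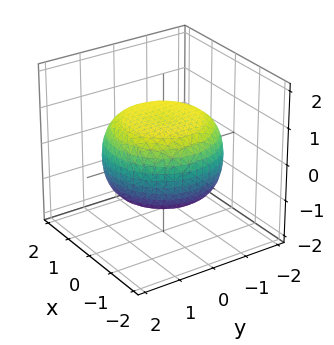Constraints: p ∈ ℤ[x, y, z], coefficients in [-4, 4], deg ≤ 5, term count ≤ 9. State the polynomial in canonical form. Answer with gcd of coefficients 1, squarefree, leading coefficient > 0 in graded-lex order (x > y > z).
x^4 + 2*x^2*y^2 + y^4 - x^2 - y^2 + 3*z^2 - 3

First, the degree is 4 — a generic line meets the surface in up to 4 points.
Then, symmetry: the surface is invariant under rotation about z: p = q(x² + y², z).
Then, observable constraints: a circular section at z = -1 has radius exactly 1; among the integer gridlines, it crosses the z-axis at z ∈ {-1, 1}.
Finally, the integer polynomial consistent with all of this is the stated p.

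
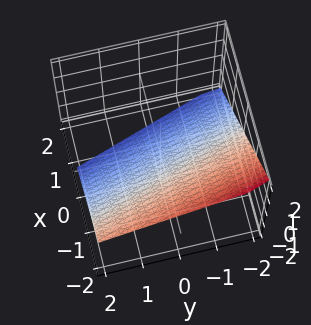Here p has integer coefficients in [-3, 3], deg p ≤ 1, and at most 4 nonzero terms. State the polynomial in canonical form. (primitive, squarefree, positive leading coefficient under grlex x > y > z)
3*x + y + 3*z + 2

1. deg p = 1. The surface is flat (a plane).
2. From the axis intercepts and sections: one y-axis crossing is at y = -2.
3. These observations pin down the coefficients.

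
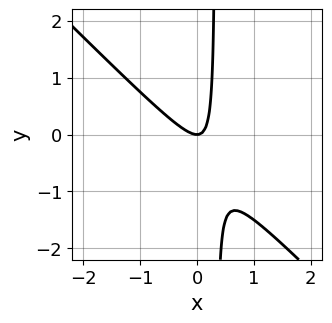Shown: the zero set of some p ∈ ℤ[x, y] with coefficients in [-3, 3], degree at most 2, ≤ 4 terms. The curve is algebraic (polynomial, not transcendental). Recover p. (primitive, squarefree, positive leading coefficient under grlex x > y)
3*x^2 + 3*x*y - y

deg p = 2. A generic line meets the curve in up to 2 points.
Reading off the gridlines: it crosses the y-axis at the gridline y = 0; it crosses the x-axis at the gridline x = 0.
Putting this together gives p.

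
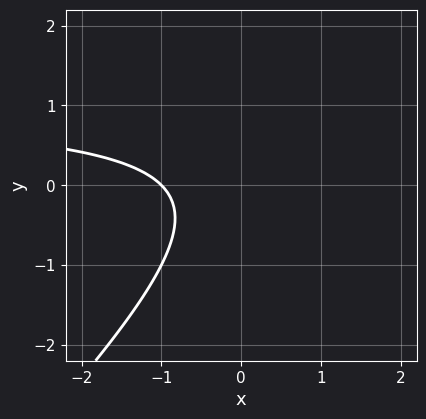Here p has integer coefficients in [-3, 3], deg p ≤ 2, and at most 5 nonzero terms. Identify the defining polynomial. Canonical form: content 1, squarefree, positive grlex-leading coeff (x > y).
(a) deg p = 2. A generic line meets the curve in up to 2 points.
(b) From the axis intercepts and sections: it meets the x-axis at x = -1 (among the integer gridlines); the curve avoids every integer y-axis point in the box.
(c) Matching integer coefficients to the picture gives p.

x*y - y^2 - x - 1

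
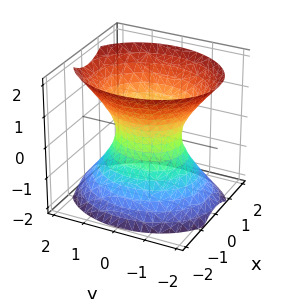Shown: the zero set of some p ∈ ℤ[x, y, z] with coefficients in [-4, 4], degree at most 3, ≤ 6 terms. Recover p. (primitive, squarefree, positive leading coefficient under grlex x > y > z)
3*x^2 + 2*y^2 - 2*z^2 - 2

deg p = 2. An hourglass — one-sheet hyperboloid; a quadric.
Symmetries: the z ↦ −z reflection is a symmetry, so z appears only in even powers; mirror symmetry y ↦ −y ⇒ only even powers of y; mirror symmetry x ↦ −x ⇒ only even powers of x.
Reading off the gridlines: among the integer gridlines, it crosses the y-axis at y ∈ {-1, 1}; it misses every integer gridline on the z-axis.
The integer polynomial consistent with all of this is the stated p.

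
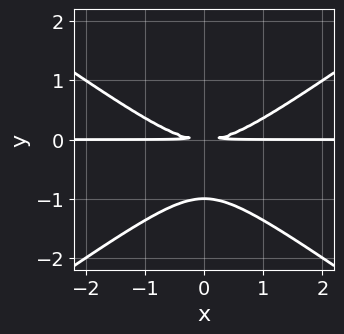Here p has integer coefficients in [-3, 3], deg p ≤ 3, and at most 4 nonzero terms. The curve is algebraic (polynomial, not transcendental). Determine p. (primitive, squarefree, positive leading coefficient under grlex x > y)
x^2*y - 2*y^3 - 2*y^2

(a) The degree is 3 — no degree-2 curve has this shape.
(b) Symmetries: mirror symmetry x ↦ −x ⇒ only even powers of x.
(c) Reading off the gridlines: it crosses the y-axis at the gridline y = -1; every point of the x-axis in the box is on the curve.
(d) Fitting integer coefficients to these (and the overall shape) gives p.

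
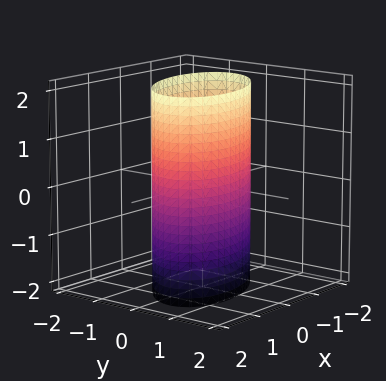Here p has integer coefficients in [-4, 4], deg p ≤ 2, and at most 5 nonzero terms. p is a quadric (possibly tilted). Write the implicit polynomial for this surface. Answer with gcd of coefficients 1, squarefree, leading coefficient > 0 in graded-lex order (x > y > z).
x^2 - x*y + 2*y^2 - 2

1. The degree is 2 — the shape is more complex than any degree-1 surface.
2. From the axis intercepts and sections: the surface avoids every integer z-axis point in the box; the y-axis gridline crossings are at y ∈ {-1, 1}.
3. Together with the visible shape, these determine p as stated.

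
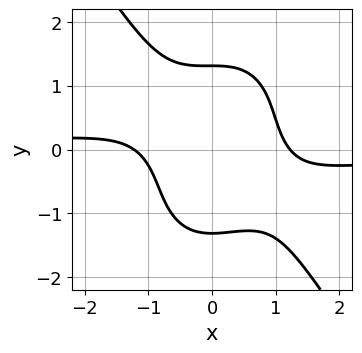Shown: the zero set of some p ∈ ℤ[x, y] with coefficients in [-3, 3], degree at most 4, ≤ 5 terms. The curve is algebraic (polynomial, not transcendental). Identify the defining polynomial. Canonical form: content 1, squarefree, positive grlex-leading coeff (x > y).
3*x^3*y + y^4 - x^2*y + 2*x^2 - 3

1. The degree is 4 — the shape is more complex than any degree-3 curve.
2. Solving for integer coefficients yields p as stated.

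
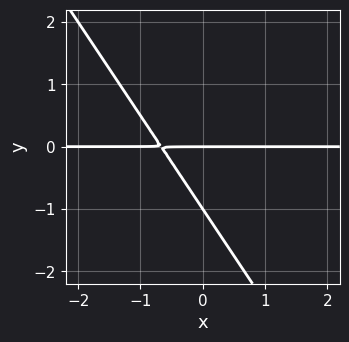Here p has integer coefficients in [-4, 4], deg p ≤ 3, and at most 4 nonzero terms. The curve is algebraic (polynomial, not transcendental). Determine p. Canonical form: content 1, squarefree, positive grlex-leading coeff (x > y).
3*x*y + 2*y^2 + 2*y

(a) Degree: a generic line meets the curve in up to 2 points, so deg p = 2.
(b) From the axis intercepts and sections: every point of the x-axis in the box is on the curve; among the integer gridlines, it crosses the y-axis at y ∈ {-1, 0}.
(c) Together with the visible shape, these determine p as stated.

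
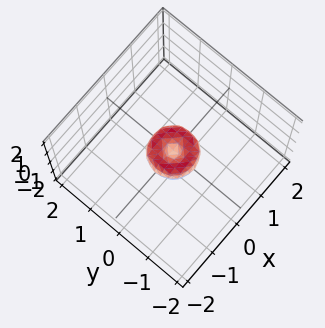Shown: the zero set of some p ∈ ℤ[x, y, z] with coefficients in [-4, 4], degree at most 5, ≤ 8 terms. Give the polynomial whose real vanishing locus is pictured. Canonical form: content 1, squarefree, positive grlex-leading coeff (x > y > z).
First, degree: a generic line meets the surface in up to 4 points, so deg p = 4.
Next, symmetries: rotational symmetry about the z-axis ⇒ p depends on x, y only through x² + y².
Then, from the axis intercepts and sections: a circular section at z = 0 has radius between 0 and 1; it meets the z-axis at z = 0 (among the integer gridlines); one y-axis crossing is at y = 0.
Finally, matching integer coefficients to the picture gives p.

2*x^4 + 4*x^2*y^2 + 2*y^4 - x^2 - y^2 + z^2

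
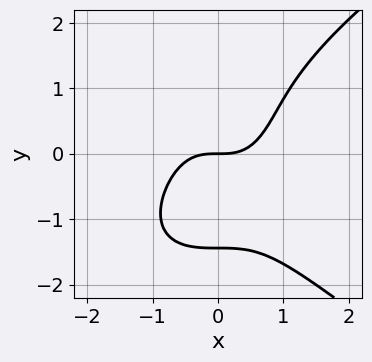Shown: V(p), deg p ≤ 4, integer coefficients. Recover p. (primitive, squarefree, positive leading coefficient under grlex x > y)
y^4 - 3*x^3 + 3*y

Degree: the shape is more complex than any degree-3 curve, so deg p = 4.
Checking where it meets the axes: it crosses the x-axis at the gridline x = 0; it crosses the y-axis at the gridline y = 0.
Together with the visible shape, these determine p as stated.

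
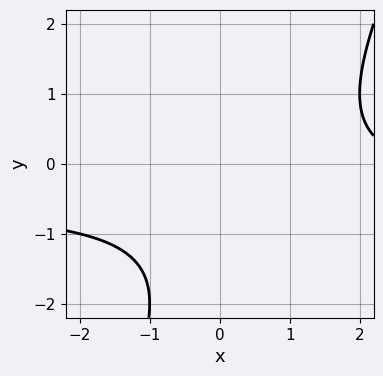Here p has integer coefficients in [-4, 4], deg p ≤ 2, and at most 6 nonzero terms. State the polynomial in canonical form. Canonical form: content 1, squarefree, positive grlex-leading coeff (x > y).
2*x*y - y^2 + x - 2*y - 3

(a) Degree: the shape is more complex than any degree-1 curve, so deg p = 2.
(b) Observable constraints: the curve avoids every integer x-axis point in the box; it misses every integer gridline on the y-axis.
(c) Matching integer coefficients to the picture gives p.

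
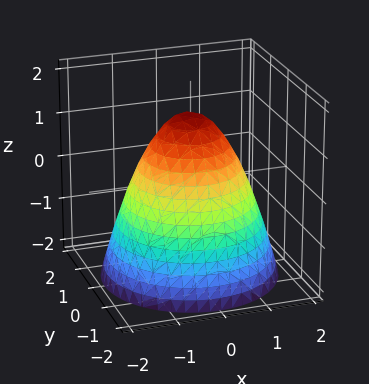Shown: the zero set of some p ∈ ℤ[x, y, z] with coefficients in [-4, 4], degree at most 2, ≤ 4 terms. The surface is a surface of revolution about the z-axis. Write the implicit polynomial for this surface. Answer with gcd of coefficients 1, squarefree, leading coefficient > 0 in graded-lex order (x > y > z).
2*x^2 + 2*y^2 + 2*z - 3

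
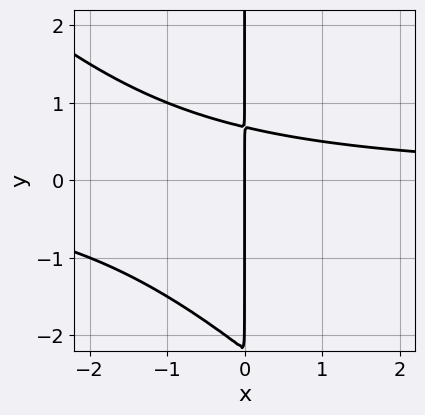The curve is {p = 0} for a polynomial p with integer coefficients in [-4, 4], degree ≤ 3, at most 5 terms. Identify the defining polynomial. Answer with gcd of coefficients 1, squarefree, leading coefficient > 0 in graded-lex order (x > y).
2*x^2*y + 2*x*y^2 + 3*x*y - 3*x

The degree is 3 — the shape is more complex than any degree-2 curve.
Checking where it meets the axes: the visible y-axis segment lies entirely on the curve; it meets the x-axis at x = 0 (among the integer gridlines).
The integer polynomial consistent with all of this is the stated p.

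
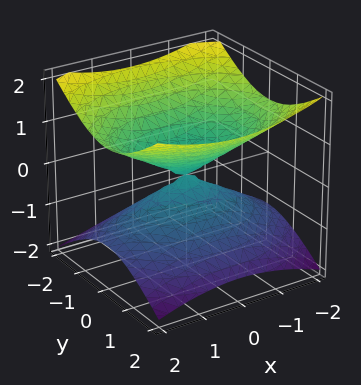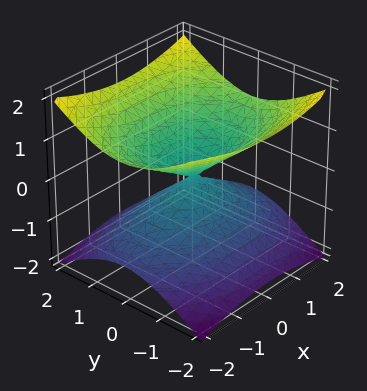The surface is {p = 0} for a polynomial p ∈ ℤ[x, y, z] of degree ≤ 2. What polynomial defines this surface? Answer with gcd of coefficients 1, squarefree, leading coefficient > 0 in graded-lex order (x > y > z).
x^2 + 2*y^2 - 3*z^2

1. The degree is 2 — a double cone through the origin; a quadric.
2. Symmetries: mirror symmetry z ↦ −z ⇒ only even powers of z; it's symmetric under x → −x, forcing even powers of x; it's symmetric under y → −y, forcing even powers of y.
3. From the visible intercepts: it crosses the z-axis at the gridline z = 0; one x-axis crossing is at x = 0; one y-axis crossing is at y = 0.
4. These observations pin down the coefficients.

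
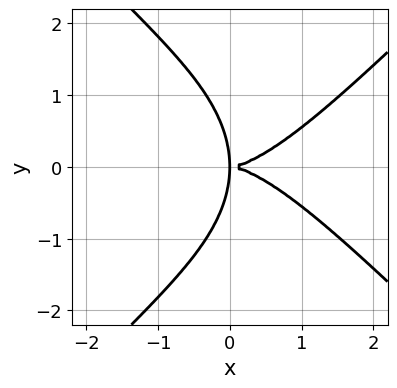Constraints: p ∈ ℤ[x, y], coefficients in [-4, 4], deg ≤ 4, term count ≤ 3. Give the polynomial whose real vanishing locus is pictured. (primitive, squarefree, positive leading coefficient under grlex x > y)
x^4 - y^4 - 3*x*y^2

(a) Degree: no degree-3 curve has this shape, so deg p = 4.
(b) Symmetries: it's symmetric under y → −y, forcing even powers of y.
(c) From the axis intercepts and sections: it meets the y-axis at y = 0 (among the integer gridlines); it meets the x-axis at x = 0 (among the integer gridlines).
(d) Fitting integer coefficients to these (and the overall shape) gives p.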